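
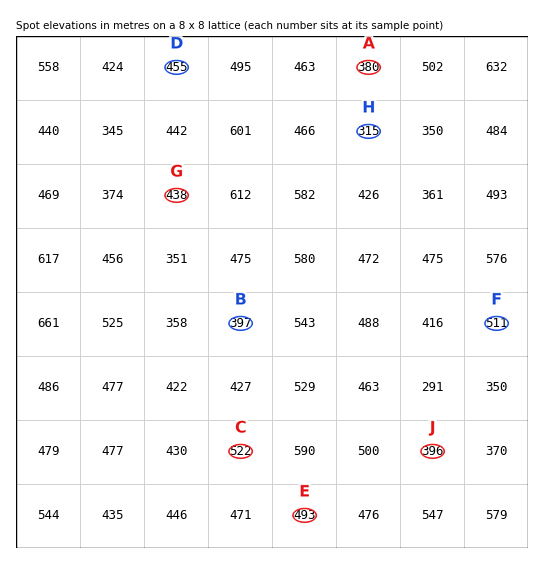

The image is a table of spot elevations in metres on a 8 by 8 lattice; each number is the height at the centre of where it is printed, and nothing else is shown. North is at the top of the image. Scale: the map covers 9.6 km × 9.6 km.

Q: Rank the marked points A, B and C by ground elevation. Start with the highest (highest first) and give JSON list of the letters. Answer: ["C", "B", "A"]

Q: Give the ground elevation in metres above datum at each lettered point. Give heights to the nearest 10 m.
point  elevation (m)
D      450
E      490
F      510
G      440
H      320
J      400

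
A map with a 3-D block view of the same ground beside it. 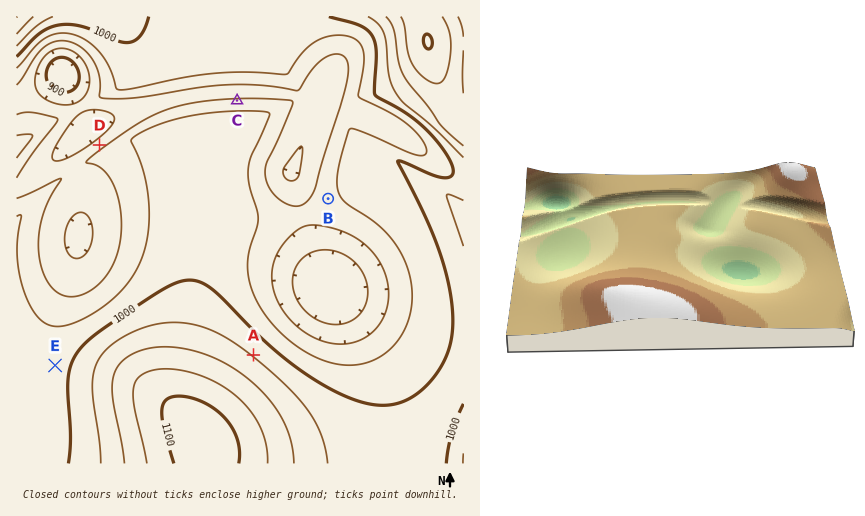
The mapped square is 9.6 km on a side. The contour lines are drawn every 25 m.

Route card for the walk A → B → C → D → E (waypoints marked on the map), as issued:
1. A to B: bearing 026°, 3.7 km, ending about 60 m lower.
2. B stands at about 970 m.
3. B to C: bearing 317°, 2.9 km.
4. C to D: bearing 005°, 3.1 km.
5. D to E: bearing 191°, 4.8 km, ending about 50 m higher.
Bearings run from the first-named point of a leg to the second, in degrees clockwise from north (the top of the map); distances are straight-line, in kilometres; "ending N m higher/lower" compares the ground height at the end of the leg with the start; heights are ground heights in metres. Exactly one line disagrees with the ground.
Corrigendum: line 4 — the bearing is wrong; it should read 252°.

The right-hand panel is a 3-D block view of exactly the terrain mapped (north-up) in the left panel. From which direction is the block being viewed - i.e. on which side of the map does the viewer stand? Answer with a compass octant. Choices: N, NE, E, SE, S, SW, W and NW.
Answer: S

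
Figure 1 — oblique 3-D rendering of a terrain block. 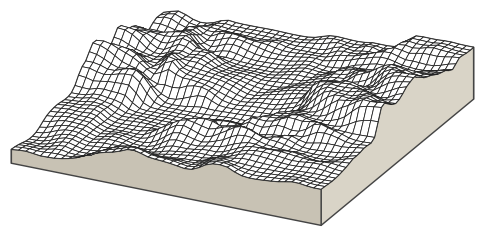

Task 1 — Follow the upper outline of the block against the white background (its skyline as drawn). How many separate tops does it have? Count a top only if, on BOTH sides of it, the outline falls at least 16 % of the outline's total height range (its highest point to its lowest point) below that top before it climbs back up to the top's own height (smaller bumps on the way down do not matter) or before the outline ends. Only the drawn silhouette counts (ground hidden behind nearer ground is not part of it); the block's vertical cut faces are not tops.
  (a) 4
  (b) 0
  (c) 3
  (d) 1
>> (d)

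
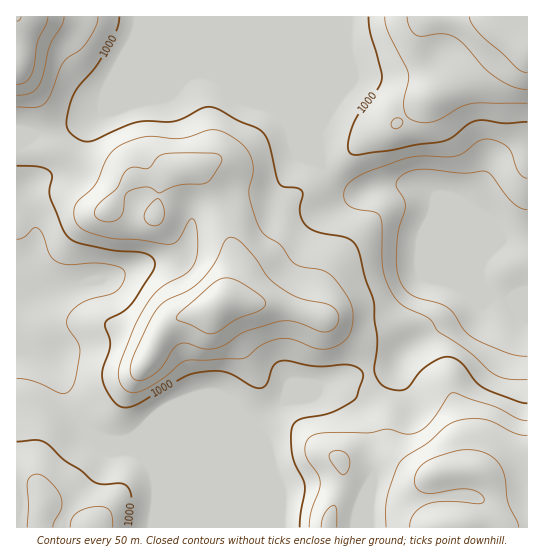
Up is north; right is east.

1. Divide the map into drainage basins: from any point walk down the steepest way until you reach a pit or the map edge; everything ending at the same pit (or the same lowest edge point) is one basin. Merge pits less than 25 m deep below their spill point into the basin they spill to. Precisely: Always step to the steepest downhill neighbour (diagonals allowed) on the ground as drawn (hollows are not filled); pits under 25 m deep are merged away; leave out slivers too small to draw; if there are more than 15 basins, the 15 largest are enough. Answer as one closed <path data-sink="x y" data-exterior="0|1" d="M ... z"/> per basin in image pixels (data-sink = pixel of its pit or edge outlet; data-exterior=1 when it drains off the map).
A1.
<path data-sink="527 298" data-exterior="1" d="M527 16l-511 1 0 48 24 40 9 42 73 32 9 0-10 11-10 16 0 2 19 1 25 7 4-26 4-9 15-13 15 0 5 3 10 12 7 14 12 30 6 26-1 24-4 14-5 10 50 3 50 13 31 26 9 10 5 13 3 19 14 25 2 27 5 16 17 15 13 7 7 0-3 2-15 0-22-9-36 0-11-5 2 11-1 12-14 31 0 11 199-1z"/><path data-sink="17 307" data-exterior="1" d="M17 65l0 419 18 1 8 8 1 8 6 7 43 20 234 0 2-11 14-31 1-12-2-11 11 5 36 0 22 9 15 0 3-2-7 0-13-7-17-15-5-16-2-27-14-25-6-27-6-11-32-27-46-15-58-4 5-10 4-14 1-24-6-26-12-30-7-14-10-12-5-3-15 0-15 13-4 9-4 26-25-7-19-1 0-2 18-25-47-18-33-16-9-42z"/>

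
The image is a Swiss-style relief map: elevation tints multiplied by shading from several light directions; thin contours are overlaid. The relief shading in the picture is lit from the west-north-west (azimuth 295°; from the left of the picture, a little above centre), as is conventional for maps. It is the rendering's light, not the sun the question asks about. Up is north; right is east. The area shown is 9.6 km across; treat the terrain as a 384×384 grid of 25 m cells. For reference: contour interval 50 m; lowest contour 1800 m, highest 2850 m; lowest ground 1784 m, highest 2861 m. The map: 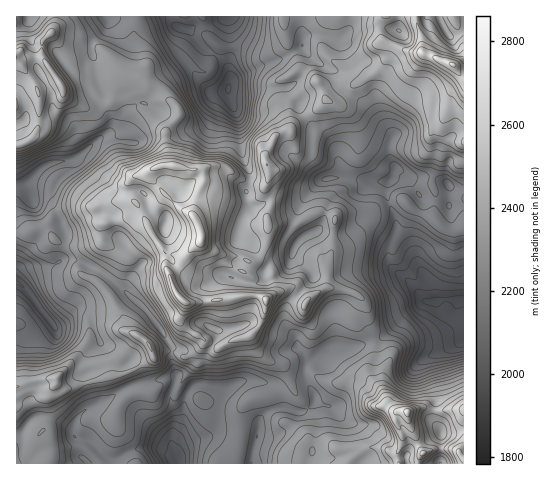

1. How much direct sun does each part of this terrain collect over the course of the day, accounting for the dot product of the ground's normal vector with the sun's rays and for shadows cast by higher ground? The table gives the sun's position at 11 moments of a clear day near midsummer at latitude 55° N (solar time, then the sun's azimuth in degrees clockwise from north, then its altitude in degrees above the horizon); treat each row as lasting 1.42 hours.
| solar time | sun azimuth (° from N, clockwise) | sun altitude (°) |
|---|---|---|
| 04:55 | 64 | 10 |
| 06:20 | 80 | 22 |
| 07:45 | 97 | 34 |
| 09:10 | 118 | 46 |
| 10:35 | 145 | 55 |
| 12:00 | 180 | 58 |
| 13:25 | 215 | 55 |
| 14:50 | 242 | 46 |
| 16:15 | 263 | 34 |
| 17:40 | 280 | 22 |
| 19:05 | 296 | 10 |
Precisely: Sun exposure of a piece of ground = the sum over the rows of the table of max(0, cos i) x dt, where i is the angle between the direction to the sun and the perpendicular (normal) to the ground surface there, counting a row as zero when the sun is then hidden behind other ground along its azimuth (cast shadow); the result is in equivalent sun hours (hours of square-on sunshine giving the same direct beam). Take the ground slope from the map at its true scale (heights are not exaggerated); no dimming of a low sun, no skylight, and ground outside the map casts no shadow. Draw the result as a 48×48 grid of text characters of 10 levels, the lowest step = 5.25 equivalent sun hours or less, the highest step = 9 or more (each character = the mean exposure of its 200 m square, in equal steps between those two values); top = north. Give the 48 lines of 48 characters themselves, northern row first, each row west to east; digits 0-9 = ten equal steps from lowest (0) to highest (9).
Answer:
886467766788886689998776677799999999978998866798
643678876678987655787665677899999999888667867489
356998887478887666688756777899888888757732566446
557798887756776567768988778999788877689995354325
888468888987676557876798889987679877899988898512
978736888998888754888678898656865898888999988887
986853789999998765689767766679865688889999988889
997885678999999855678765677898789889889999998888
998788778899999973465545766887888778888999998888
899788988899999996232314657888878988788999998889
989899999999998888632100468776799999888998989899
888888999999898679875300244456799999888889889999
778889998888898887766530113589789999988877779998
788788987677875553345553447899888999988767789998
766778875342000233211244667889888888988898899988
788877740342000342200000477547999888988888898989
997456202654368999888884078877898999998878899889
986783147657999999988889668988887667878877888789
888864575579889989889886779988874467876656799778
778766757888868988789987679988865666667787689998
635678789999988987668898887887756656788899878888
633778888899998788877889867777689888889889998878
777768889999997678887888888888998898889988999989
999866889988998477787787889988876788888988999999
999988889978999657788666788888656888888988899999
999999999998888888999876678887678888888898889999
999987789999866679999998889776699888887898888999
998888866898887768988888888763588888877789888899
788889998678887776898766787655766766555777988899
278899999855888775455432220379847998744566799999
417899999973587877457789988787688888986676778888
633899888886248788778899978775888888997777546787
753589788887624779878899988676888888998776456677
976277778886310479855786478778899998999756667788
887534477999860078896656898888899999998745778888
665401477789887458999898899898899988768766888875
222003776678888666899899899777898876568787886410
222226889987788776888888888998877777777887620000
666568888898888877878888888899887678887764100112
899997789888887788777887667899889999876320002344
999998889987899889777775788999879999754410114543
999999998779999989799988999999988888764840036655
998999977789999999899989999866777568887888688889
987889888898899989799999988887566656887788867789
889978899999889888899989987997776554566778975668
899976779999988888888889877867888755566469985214
999988988999866778777889878678988988888778755666
999988788888764567577899888789888888888886786568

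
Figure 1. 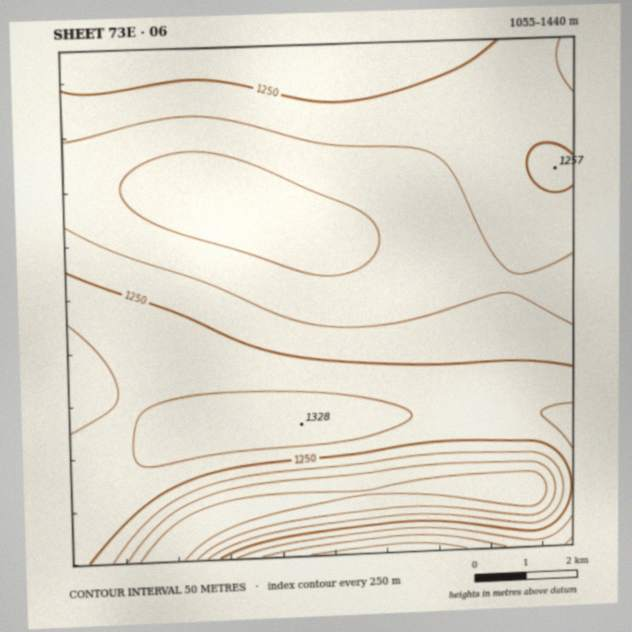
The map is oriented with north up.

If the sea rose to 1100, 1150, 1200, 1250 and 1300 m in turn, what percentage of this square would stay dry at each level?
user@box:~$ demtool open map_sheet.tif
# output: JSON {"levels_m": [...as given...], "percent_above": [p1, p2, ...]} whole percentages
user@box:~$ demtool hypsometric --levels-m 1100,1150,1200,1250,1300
{"levels_m": [1100, 1150, 1200, 1250, 1300], "percent_above": [97, 85, 63, 36, 9]}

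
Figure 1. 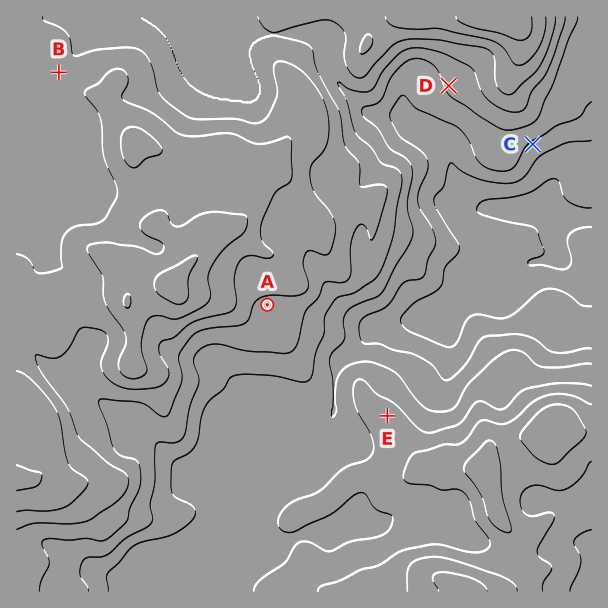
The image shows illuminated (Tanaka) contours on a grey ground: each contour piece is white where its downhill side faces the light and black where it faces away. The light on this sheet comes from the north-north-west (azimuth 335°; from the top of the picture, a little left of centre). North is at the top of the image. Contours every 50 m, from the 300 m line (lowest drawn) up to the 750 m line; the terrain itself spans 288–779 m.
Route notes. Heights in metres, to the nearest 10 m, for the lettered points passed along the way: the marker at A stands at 580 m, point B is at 620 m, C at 390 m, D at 460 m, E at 510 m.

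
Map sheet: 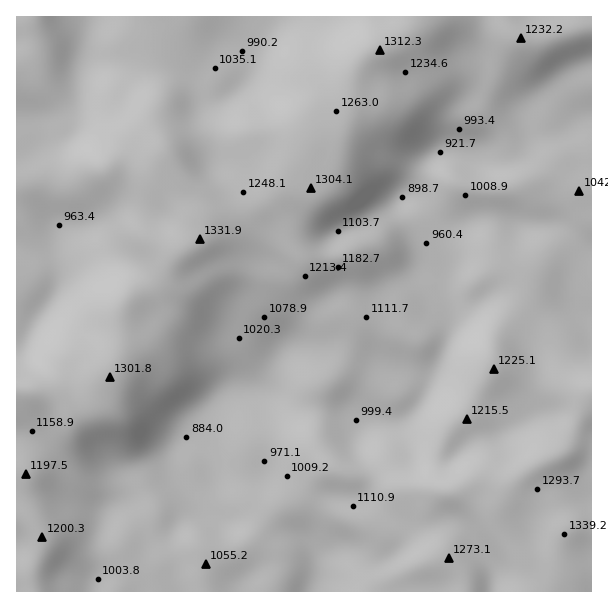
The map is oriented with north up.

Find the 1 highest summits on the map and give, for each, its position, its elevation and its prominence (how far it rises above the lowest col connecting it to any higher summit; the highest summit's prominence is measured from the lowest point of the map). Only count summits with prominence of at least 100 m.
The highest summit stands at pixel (198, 240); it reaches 1332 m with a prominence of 287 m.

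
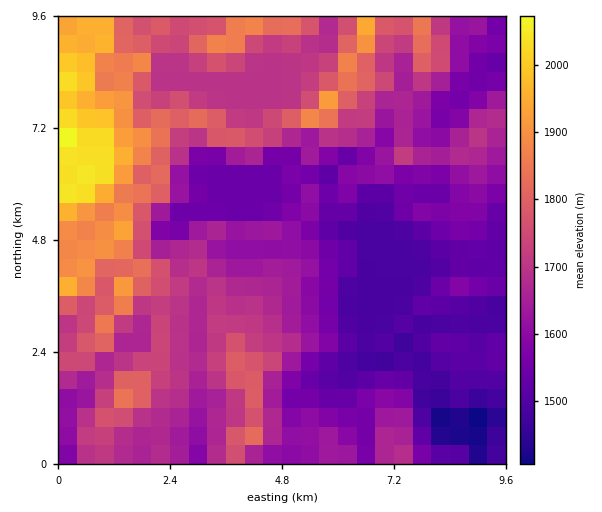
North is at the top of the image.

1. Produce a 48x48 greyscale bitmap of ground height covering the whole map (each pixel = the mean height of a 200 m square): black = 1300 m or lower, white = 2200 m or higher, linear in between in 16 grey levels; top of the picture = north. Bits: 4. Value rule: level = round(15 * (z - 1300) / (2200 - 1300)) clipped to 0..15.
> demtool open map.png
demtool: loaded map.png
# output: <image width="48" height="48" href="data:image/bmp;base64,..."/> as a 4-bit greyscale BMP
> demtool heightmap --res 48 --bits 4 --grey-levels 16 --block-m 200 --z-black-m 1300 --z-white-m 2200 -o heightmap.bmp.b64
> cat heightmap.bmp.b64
<image width="48" height="48" href="data:image/bmp;base64,Qk32BAAAAAAAAHYAAAAoAAAAMAAAADAAAAABAAQAAAAAAIAEAAATCwAAEwsAABAAAAAAAAAAAAAAABEREQAiIiIAMzMzAERERABVVVUAZmZmAHd3dwCIiIgAmZmZAKqqqgC7u7sAzMzMAN3d3QDu7u4A////AEVnd2ZmZmVFZ4dlVVVVVmVEV3ZUREQxI0Z3d2ZmZmZVZ4h2VVVVVmVUV3ZUMzQxM0Z3d2ZmZmVVZomYZVVVZlVEV3VDMzMiM0Z3d3ZmZmZVZniZdlVVZVREVmVDIRETMlZniHdmZmZVZneIdVVVVVREVmVDEiESIlZneIh3ZmZVZmeIdUVVVEREVmVCIzMiI1VWeJmYdnZlZmeIdURVRERVVVVCIzMyM1VVaJmYd3ZlZniYZURERERFVVQyIzMzM2ZVaJmYd3ZmZniYZVREQzREREQzIzMzM3dmZoiYd3dmd4mXdlRERDMzNEQzMzMzQ3h3ZmiHd3ZneIiHd2VERDMzMzQzM0Q0RHiIdmd3d3Zmd4mIh2VURDMzMzMzRERERHiIh2Zmd3ZmZ4h3d3ZVVEMzMzM0RERERHd4qXZmd3ZmZ4d3dmZmVUMzNDMzREQzNHd4qXZmd3ZmZ3d3dmVVVEMzM0MzMzMzM3d3iYZmd3Zmd3d3ZmZVVDMzMzQzMzMzM4d3iahmd3Zmd3d3ZmVVVDMzMzNEMzMzM5iHeamHd3dmd2d2ZmZVVDMzMzNEREREM7uoiKuXd3dmd2ZmZmZVVDMzMzMzRVVURLu5iJuYiHZndmZmZmZVREMzMzMzNERERKqqmImZl2ZndmZmZmZVREMzMzMzNERERKqqmIiIh2Z3ZVVVZmZlVEMzMzMzNERERKqqqZmHdmd2VVVVVVVVVEQzMzMzNERERKqqq6qHZVZmZVVVVVVVREQzMzMzRERERKqqq7qGVEVmdmZmZlVERDMzMzM0RERERKqpmrqXVERVZVVVVVVVQzMzMzNEREVERLqqmaqXZERERERERVVVREMzM0RFVVVURMu6qZqYdUREREREREVVREQzNEVVVFVVRMzLupmpl1VURERERERVVFRENEVEREVVRczdy6mJqGVEREREREVVRFVEREREREVVVczN3KqYqWVERERERERERFVURERERFVlVczMzLqXmGVEREREREVUREVmZlVlVVVmVczMzLqod2VEREVUREVmRERVVnd2ZmZmZczMzLqqqYdUVWeHVERWZURVVWdlVmdmZd3MzLqqmYdmd4iIdlVFaGVlVVZVVWd2Zt3MzLmqmHZ4mYd4iHd2Z4dmVWZlVVZ3ZtzMzKmJmIiJmHd3iImql2d3VmZlRVVnZsy8u7qImZmZh3d3d4iauneGVWZlREVWZsu7urqHeJh3d3d3d3d5u5d3ZmZlRERVZsu7uqqHd3d3d3d3d3d4mqh4dmZmVERFVczLqZqXd3d3d3d3d3d3iaiJhmZnZURERczLqZqXd3d3d3d3d3d3eKmYh2ZodlRERMzLqJq4d3d3d3d3d3d3eKmXd2Z5h1RERMy7uYq5d3d4mIh3d3d2d5qodmaKh2VERLu7u5mYd3eJqph3d3dmZ4qpd3eKh1VERLu7u5iIiHiJmaqHd4d3Znm6h3eJh2VVVLu7upiImIeIiJqpiJiHZni7l3iZhmVWVLu7y5iIiHd3eIqqqZmYdni7mIipdlVlRA=="/>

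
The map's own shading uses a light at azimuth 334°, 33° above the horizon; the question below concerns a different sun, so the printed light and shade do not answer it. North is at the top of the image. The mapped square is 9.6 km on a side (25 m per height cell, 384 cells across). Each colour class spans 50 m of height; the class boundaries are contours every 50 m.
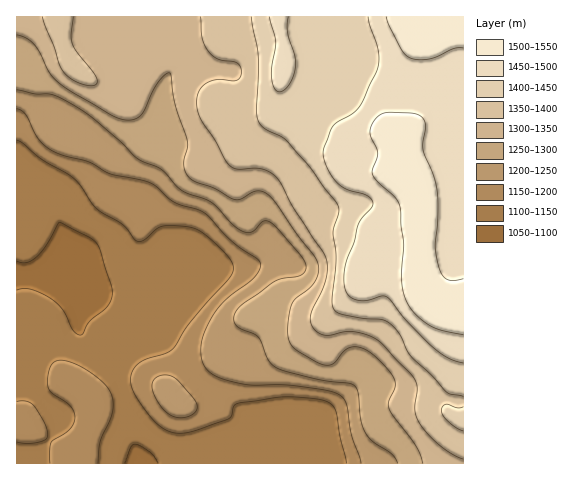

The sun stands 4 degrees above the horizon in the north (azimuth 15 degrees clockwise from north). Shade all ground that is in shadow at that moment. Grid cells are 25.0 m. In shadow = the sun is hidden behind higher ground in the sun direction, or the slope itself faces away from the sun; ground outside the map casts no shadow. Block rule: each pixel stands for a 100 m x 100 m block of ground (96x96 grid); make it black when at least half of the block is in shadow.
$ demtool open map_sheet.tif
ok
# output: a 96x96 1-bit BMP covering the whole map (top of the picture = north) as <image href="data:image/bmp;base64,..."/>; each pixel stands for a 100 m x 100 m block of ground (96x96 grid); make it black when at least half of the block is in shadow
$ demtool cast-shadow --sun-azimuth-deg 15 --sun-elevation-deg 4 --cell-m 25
<image width="96" height="96" href="data:image/bmp;base64,Qk2+BAAAAAAAAD4AAAAoAAAAYAAAAGAAAAABAAEAAAAAAIAEAAATCwAAEwsAAAIAAAAAAAAA////AAAAAAAAAAA/+AAD//////4AAAA//AAH//////8AAAB//wAH//////8AAAB//4AP//////8AAAB//+AP//////8AAAD///Af//////8AAAD///gf//////8AAAD///g///////gAAAD///B//////+AAAAD//+P//////8AAHAD//gf//////wAAPgD/wA///////wAAfgD/AB///////4AAfgD+AD///////+AA/AD8AH////////gAeABwAH////////4AYAAAAP////////8AAAAAAP////////8AAAAAAP////////8AAAAAAPwP//////8AAAAAAOAH//////8AAAAAAAAD//////8AAAAAAAAB//////8AAAAAAAAAf/////8AAAAAAAAAD/////8AAAAAAAAAD/////8AAAAAAAAAB/////8AAAAAAAAAA/////8AAAAAAAAAAf////8AAAAAAAAAAP////gAAAAAAAAAAD///+AAAAAAAAAAAB///4AAAAAAIAAAAA///wAAAAAB/gAAAA///gAAAAAD/4AAAAf//AAAAAAH/8AAAAf/+AAAAAAH/+AAAAf98AAAAAAH//gAAgPgYAAAAAAP//4AH4OAAAAAAAAP///B/8AAAAAAAAAP/////+AAAAAAAAAP/////+AAAAAAAAAP//////AAAAAAAAAP//////AAAAAAAAAP//////AAAAAAP4AP//////AAAAAD/+AP//////AAAAAH//AP/////+AAAAAP//gP/////+AAAAAf//wf//////AAAAA///8///////gAAAB///////////wAAAB//////////v8DwAB//////////v+H4AD///v//////P//4AD///P/////+P//8AD/////////8P//8AD/////////4f//8AD/////////wf//8AD/////////w///8AD/////////g///wAD//////g//h/8HAAD/////8A//D/wAAAD/////wA//H/AAAAD/////gB/8H+AAAAD////+AH/wH4AAAAD////gAf+AHwAAAAD///+AA/4AAAAAAAD///+AB/wAAAAAAAD///+AB/gAAAAAAAD////AB/gAAAAAAAD////AD/AAAAAAAAD///+AD+AAAAAAAAD///+AB8AAAAAAAAD///8AB4AAAAAAAAD///4AAAAAAAAAAAD///wAAAAAAAAAAAD///gAAAAAAAAAAAD//+AAAAAAAAAAAAD//8AAAAAAAAAAAAD//4AAAAAAAAAAAACf/gAAAAAAAAAAAAAf/AAAAAAAAAAAAAAf8AAAAAAAAAAAAAAf4AAAAAAAAAAAAAA/wAAAAAAAAAAAAAB/gAAAAHgAAAAAAYD/gAAAAPgAAAAMAAD/AAAAAfgAAAAeAAD/AAAAAMAAAAAfAAD/AAAAAAAAAAAfAAD+AAAAAAAAAAA/AAD+AAAAAAAAAAA/AAD8AAAAAAAAAAAeAAAAAAAAAAAAAAAcAAAAAAAAAAAAAAAAAAA="/>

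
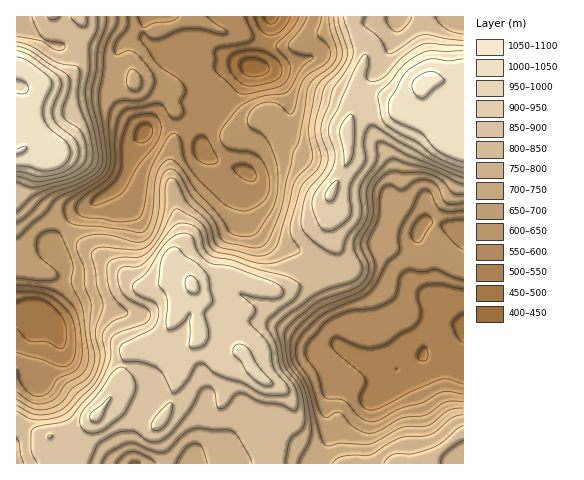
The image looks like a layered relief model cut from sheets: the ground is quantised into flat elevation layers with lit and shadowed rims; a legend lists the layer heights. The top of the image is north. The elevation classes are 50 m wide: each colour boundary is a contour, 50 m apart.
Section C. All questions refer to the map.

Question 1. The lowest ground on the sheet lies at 430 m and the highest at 1060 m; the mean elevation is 750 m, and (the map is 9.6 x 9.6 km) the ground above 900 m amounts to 17.7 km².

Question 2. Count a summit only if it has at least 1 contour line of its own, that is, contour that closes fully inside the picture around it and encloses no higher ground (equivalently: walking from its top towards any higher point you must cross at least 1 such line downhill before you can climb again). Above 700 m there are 7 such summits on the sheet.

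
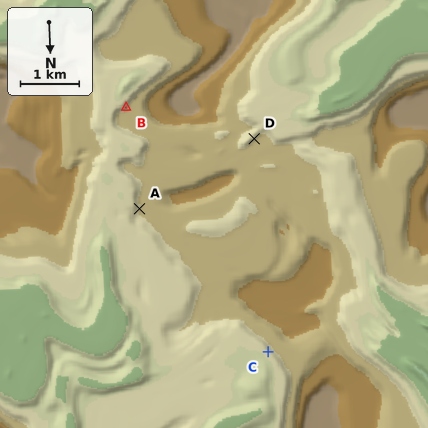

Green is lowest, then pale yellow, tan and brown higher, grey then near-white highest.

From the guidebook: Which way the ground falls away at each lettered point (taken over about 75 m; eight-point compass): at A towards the E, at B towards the SE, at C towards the NE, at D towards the SE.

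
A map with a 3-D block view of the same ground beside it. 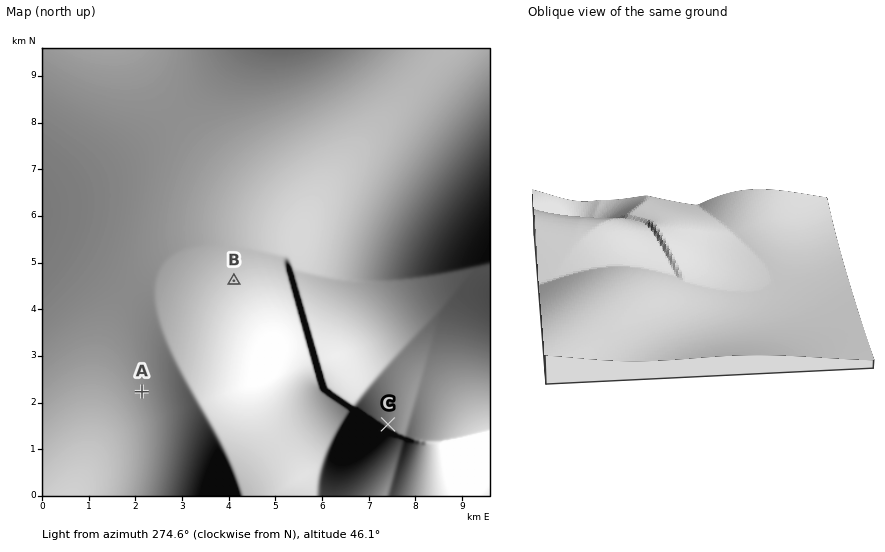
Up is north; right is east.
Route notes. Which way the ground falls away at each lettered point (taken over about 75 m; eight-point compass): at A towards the N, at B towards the NW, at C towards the S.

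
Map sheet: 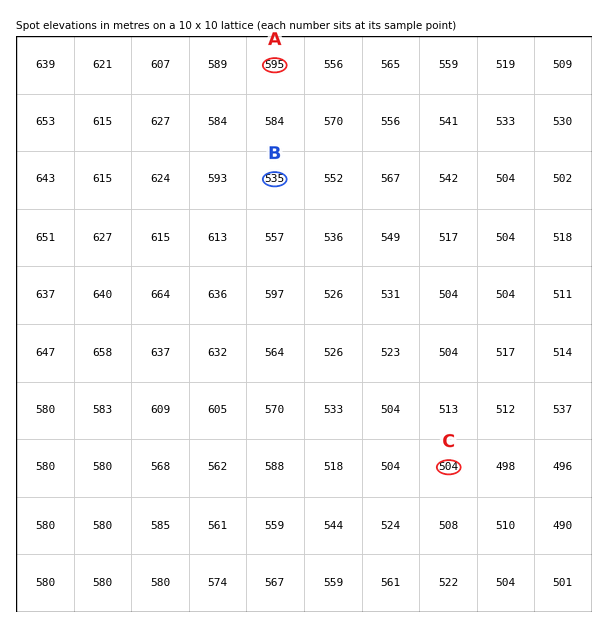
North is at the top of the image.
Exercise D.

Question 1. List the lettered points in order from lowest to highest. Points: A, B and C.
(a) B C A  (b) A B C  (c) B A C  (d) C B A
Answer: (d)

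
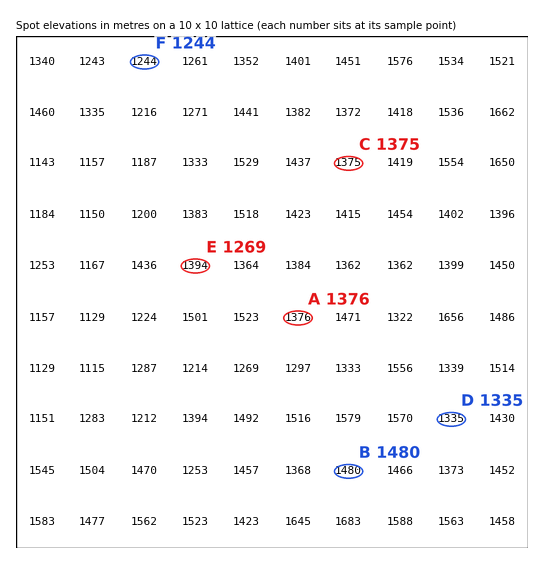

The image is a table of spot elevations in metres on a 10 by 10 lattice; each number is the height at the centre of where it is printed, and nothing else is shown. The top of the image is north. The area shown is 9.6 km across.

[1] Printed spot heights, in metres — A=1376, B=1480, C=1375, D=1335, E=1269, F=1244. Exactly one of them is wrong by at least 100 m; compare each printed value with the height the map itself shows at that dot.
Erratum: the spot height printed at E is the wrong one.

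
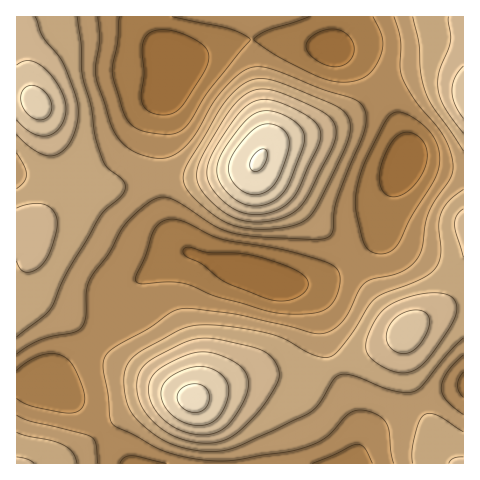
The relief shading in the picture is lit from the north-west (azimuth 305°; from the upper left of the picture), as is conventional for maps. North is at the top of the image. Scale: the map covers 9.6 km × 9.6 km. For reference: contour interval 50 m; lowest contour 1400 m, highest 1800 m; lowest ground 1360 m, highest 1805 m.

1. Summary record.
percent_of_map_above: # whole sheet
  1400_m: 94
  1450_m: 80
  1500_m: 59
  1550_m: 40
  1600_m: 20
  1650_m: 10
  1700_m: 5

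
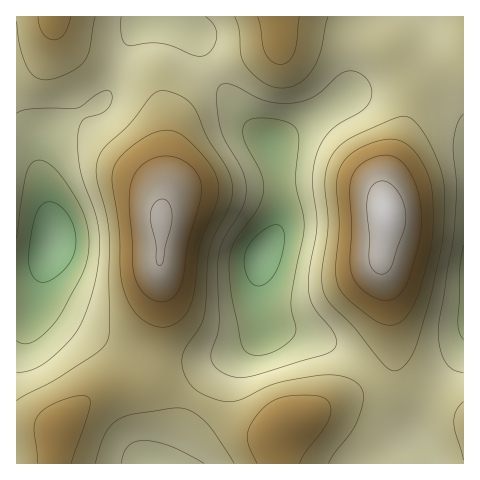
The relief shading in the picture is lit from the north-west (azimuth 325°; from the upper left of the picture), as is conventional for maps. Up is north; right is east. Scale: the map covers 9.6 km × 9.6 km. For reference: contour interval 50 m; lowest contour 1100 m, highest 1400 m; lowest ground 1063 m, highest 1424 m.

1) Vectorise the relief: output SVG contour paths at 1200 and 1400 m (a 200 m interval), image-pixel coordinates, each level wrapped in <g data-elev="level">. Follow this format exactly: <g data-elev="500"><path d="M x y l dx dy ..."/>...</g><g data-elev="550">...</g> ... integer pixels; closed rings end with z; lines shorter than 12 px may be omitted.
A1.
<g data-elev="1200"><path d="M121 463l3-10 4-7 6-4 10-2 13 2 14 4 33 17"/><path d="M236 377l-9-2-9-5-5-6-2-7 8-32-1-54 1-19 6-15 17-29 4-18 0-9-4-10-16-30-6-12-3-26 1-14 4-5 7 0 36 17 14 2 14 0 12-2 10-5 28-24 7-1 7 1 8 5 5 7 2 8-2 9-7 9-26 15-11 11-9 17-4 21 0 14 4 37-8 46 0 21 5 16 20 26 2 6 0 6-4 5-9 4-68 20z"/><path d="M463 372l-10-3-8-7-5-13-2-16 16-105 3-40-4-35 1-13 3-16 6-10"/><path d="M17 113l5-3 10-1 44-1 6-2 21-15 6 0 3 4 0 7-4 7-7 5-17 5-4 6-2 9 0 18 2 19 15 43 4 23-2 34-9 35-12 26-19 21-20 15-10 3-10 1"/><path d="M206 17l8 9 3 12-2 7-5 6-4 4-6 1-7-1-19-8-12-3-12-1-19 3-5-1-3-4-2-6 0-18"/></g><g data-elev="1400"><path d="M377 273l8 0 6-6 13-36 2-11-1-13-6-13-8-10-8-3-6 1-6 5-3 7-1 8 2 35 0 23 3 9z"/><path d="M158 265l3 0 2-3 2-16 7-26 0-9-2-7-4-4-4-1-4 1-4 3-4 12 1 9 5 20 0 16z"/></g>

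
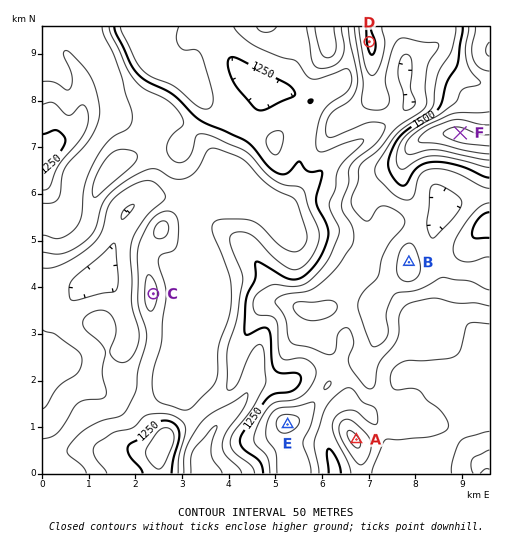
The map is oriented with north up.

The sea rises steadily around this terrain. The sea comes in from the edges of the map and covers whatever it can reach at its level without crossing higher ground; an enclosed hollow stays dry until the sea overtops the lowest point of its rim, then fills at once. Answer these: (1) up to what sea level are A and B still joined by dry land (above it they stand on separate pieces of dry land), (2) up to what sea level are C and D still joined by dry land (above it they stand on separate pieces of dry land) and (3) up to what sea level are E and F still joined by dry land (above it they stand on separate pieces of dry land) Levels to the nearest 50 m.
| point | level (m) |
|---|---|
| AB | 1300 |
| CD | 1150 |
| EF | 1350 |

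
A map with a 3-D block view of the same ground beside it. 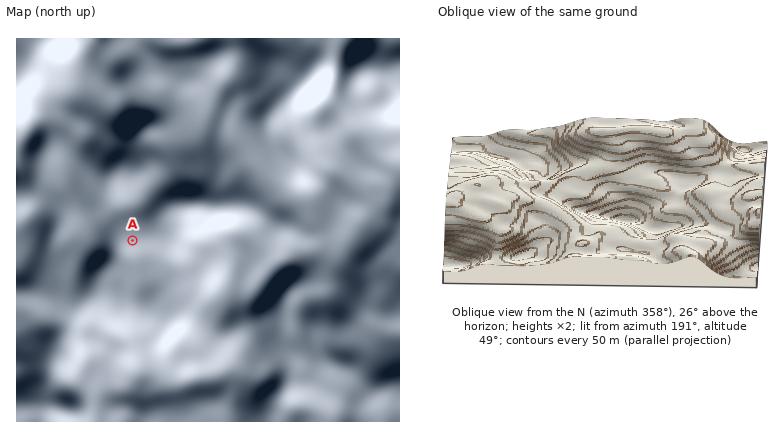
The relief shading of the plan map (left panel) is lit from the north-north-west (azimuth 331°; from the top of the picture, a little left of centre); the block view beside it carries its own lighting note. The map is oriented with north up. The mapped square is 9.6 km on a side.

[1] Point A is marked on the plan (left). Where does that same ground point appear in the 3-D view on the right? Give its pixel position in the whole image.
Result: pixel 667 198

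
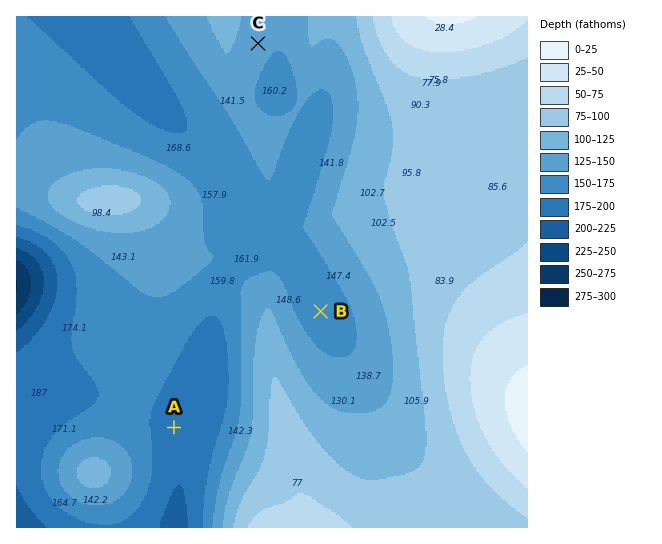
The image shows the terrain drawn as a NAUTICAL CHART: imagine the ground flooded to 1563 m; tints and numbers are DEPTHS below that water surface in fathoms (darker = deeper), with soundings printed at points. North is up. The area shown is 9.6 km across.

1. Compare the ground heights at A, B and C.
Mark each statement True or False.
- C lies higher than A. True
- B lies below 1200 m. False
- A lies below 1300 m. True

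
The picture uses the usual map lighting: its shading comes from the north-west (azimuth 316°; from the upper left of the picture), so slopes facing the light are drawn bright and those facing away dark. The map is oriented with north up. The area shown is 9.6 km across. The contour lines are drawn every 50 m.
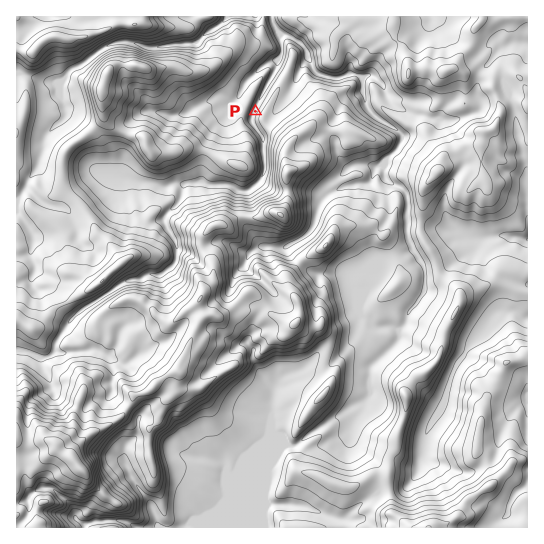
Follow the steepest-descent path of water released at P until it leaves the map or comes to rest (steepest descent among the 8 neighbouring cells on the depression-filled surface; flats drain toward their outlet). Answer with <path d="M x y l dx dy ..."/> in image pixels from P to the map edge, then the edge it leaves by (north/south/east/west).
<path d="M255 111l-1 0 0-1 15-29 2-3 6-11 0-5 5-5 0-12-1-2 0-5-6-7 0-2-2-4-2-8"/>
exit: north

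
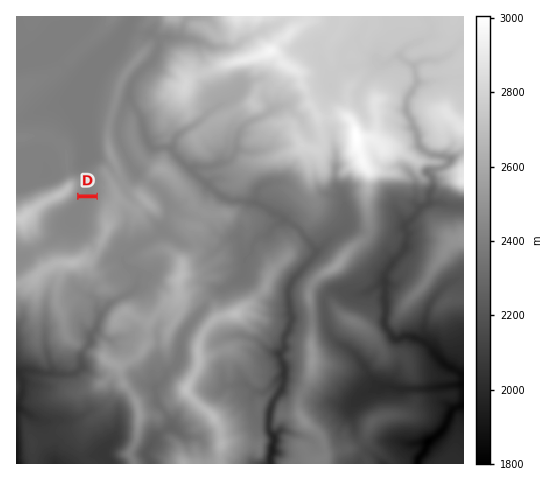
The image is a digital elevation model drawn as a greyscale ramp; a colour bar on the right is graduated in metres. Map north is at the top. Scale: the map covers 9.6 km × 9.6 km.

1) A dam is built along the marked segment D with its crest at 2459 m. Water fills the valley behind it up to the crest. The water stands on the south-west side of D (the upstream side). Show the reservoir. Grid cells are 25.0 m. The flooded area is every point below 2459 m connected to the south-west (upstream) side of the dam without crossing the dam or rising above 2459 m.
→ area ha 67.8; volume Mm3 13.22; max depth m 32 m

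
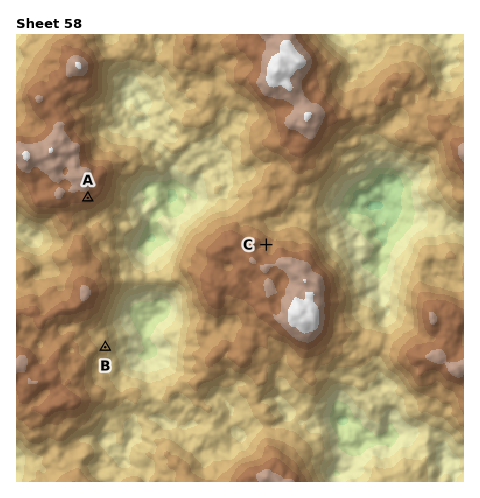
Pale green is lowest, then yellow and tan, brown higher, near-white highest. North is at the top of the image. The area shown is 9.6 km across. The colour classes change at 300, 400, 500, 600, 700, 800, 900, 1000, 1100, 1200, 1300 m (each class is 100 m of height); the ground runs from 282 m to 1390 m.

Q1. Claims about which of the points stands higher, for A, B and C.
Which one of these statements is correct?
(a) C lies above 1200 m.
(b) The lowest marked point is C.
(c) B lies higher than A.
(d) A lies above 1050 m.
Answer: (d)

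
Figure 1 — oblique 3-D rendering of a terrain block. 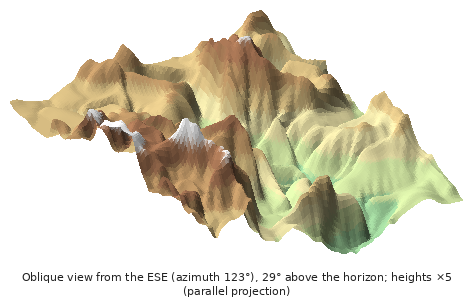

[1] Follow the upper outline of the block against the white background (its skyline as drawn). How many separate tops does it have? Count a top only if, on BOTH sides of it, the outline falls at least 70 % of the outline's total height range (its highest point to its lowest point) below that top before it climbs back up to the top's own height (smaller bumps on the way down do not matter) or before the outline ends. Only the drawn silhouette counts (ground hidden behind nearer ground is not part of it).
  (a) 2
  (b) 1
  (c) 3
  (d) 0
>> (d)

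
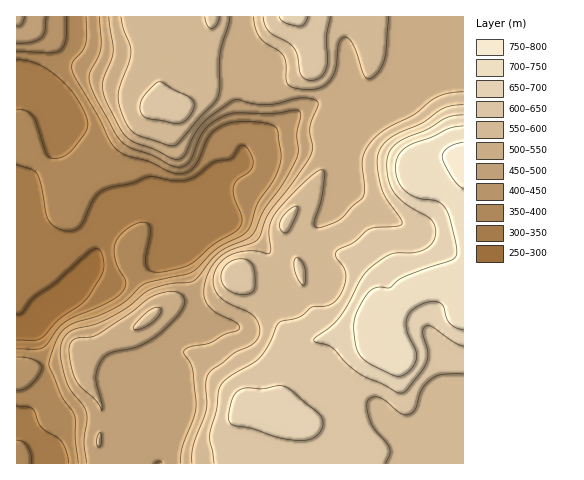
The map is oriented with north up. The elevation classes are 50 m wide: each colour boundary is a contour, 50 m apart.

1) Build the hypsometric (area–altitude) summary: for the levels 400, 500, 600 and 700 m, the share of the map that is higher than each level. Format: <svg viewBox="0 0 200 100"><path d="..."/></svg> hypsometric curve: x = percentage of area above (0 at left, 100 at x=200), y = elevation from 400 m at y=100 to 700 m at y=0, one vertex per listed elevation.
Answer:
<svg viewBox="0 0 200 100"><path d="M151 100l-31-33-67-34-41-33"/></svg>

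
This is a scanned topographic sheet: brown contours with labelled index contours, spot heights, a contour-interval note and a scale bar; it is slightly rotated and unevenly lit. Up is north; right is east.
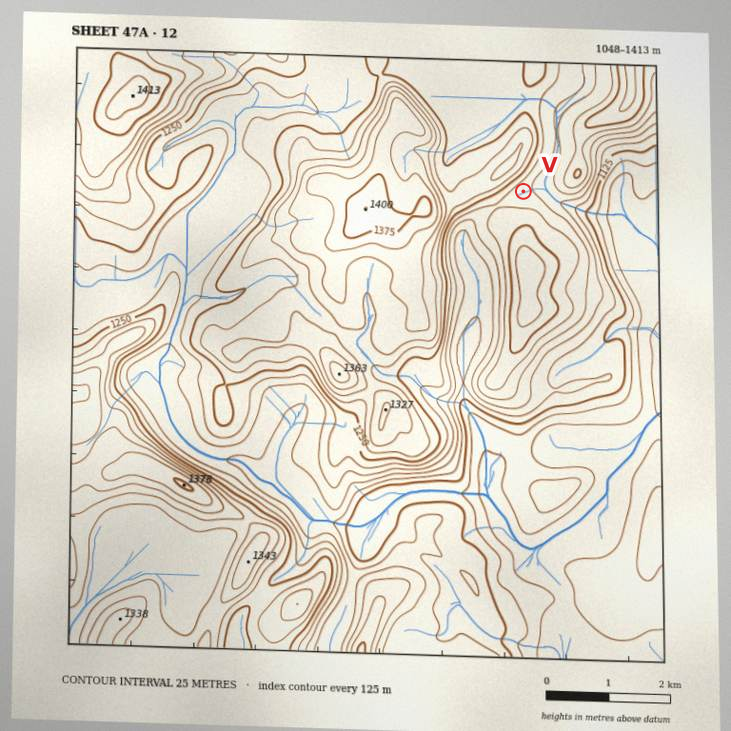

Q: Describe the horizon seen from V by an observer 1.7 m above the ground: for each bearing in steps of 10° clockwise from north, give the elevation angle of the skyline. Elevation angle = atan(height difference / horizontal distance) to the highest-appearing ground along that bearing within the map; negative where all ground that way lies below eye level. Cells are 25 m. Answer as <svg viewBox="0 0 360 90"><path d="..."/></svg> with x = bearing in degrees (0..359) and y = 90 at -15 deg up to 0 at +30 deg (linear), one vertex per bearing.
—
<svg viewBox="0 0 360 90"><path d="M0 44l10 5 10 6 10 4 10-2 10 0 10 0 10-2 10 1 10 5 10 5 10-2 10-2 10-3 10-2 10-2 10-2 10-1 10-1 10 2 10 1 10 0 10 1 10-1 10-1 10-3 10-2 10-1 10-5 10-3 10-2 10-1 10-1 10 1 10 1 10 3"/></svg>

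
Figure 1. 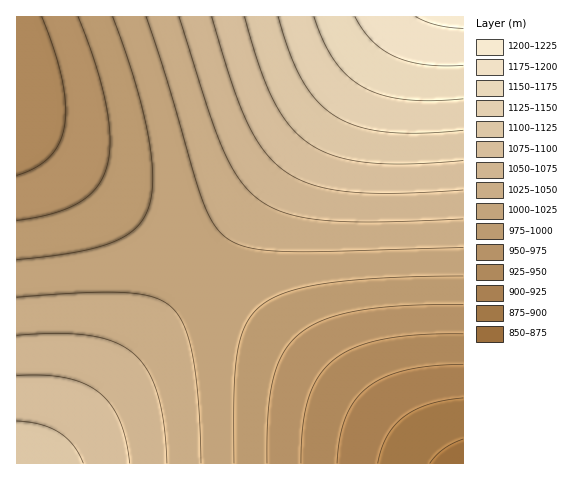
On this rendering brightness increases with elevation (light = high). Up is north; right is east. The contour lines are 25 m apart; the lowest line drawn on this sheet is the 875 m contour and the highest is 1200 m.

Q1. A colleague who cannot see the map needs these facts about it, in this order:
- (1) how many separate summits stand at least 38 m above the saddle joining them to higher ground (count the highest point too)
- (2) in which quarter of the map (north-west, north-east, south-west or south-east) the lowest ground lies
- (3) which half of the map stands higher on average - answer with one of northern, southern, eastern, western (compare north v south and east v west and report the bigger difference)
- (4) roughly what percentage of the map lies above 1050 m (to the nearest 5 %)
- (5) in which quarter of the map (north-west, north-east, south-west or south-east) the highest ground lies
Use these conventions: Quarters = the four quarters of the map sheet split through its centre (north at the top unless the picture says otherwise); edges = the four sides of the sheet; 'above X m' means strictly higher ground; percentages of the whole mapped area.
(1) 2 summits rise at least 38 m above their surroundings.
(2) Look to the south-east quarter for the lowest ground.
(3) On average the northern half of the map is the higher ground.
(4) Roughly 35 % of the ground is higher than 1050 m.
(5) The highest ground is in the north-east quarter.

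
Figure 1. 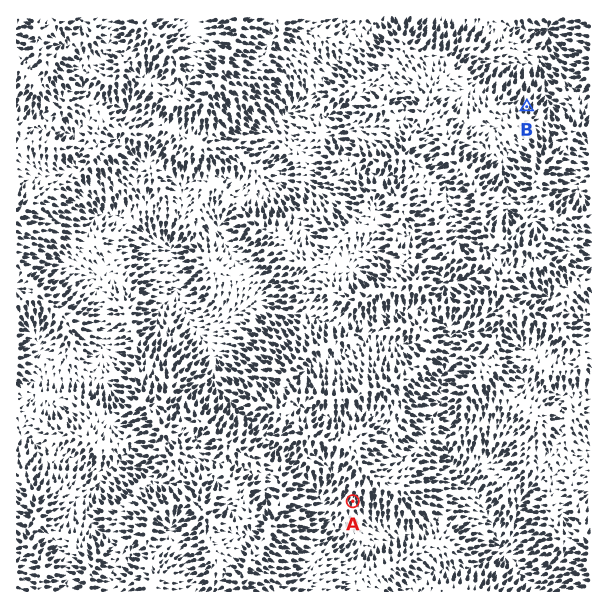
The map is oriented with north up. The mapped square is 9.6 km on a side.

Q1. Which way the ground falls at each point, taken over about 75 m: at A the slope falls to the S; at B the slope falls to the N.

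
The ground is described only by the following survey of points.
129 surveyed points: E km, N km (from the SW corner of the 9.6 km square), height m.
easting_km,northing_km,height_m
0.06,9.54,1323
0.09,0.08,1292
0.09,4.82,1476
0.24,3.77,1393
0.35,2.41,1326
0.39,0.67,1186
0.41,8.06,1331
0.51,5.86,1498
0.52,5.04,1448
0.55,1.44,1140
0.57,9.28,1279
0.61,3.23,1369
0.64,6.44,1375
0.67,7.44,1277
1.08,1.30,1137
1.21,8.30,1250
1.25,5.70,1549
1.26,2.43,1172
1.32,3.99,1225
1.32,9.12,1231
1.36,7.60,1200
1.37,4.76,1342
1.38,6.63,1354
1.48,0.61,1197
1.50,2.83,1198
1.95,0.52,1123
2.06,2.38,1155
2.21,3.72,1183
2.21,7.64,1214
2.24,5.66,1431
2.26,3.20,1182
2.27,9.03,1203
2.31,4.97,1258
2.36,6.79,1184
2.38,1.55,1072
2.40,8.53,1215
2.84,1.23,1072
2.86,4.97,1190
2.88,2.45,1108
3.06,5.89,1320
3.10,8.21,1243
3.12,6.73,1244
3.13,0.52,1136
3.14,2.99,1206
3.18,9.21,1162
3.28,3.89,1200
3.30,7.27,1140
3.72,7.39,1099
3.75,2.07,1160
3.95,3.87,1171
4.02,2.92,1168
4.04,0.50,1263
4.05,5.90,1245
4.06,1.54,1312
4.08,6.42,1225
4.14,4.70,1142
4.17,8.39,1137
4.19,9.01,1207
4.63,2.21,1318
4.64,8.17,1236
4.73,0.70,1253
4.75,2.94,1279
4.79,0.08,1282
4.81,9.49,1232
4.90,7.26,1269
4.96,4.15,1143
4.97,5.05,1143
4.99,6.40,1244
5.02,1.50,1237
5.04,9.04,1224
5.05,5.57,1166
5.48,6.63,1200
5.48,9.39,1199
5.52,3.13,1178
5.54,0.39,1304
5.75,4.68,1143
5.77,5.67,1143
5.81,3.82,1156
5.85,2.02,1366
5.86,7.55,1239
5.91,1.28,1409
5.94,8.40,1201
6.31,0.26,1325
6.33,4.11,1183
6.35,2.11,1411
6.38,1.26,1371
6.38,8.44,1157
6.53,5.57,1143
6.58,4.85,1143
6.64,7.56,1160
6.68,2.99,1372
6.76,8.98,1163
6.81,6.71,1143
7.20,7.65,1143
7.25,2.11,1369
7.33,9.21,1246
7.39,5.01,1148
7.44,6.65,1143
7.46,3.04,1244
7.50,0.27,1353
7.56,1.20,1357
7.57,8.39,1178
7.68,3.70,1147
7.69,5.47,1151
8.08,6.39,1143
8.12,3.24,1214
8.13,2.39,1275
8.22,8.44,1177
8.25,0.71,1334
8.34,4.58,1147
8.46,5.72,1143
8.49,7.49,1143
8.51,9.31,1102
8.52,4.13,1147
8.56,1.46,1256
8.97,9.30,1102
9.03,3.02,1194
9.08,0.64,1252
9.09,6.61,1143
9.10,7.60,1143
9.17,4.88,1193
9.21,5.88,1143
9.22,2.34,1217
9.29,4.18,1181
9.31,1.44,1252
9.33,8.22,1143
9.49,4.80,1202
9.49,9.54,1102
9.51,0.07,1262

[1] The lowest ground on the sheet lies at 1070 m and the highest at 1570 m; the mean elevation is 1225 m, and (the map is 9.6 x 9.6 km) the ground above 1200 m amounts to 45.8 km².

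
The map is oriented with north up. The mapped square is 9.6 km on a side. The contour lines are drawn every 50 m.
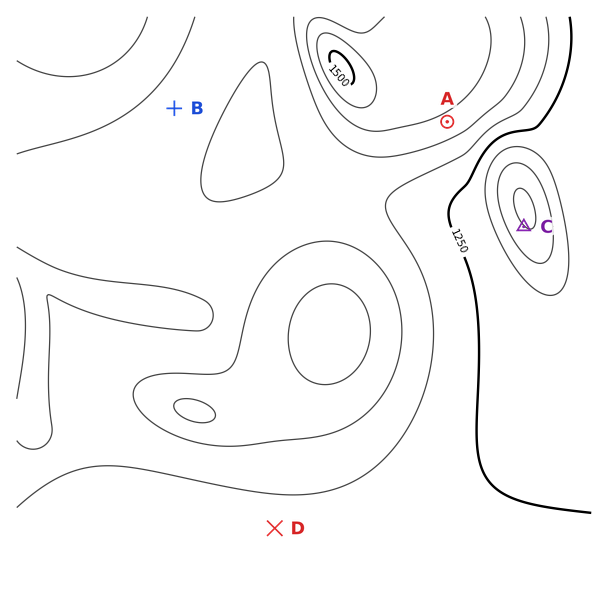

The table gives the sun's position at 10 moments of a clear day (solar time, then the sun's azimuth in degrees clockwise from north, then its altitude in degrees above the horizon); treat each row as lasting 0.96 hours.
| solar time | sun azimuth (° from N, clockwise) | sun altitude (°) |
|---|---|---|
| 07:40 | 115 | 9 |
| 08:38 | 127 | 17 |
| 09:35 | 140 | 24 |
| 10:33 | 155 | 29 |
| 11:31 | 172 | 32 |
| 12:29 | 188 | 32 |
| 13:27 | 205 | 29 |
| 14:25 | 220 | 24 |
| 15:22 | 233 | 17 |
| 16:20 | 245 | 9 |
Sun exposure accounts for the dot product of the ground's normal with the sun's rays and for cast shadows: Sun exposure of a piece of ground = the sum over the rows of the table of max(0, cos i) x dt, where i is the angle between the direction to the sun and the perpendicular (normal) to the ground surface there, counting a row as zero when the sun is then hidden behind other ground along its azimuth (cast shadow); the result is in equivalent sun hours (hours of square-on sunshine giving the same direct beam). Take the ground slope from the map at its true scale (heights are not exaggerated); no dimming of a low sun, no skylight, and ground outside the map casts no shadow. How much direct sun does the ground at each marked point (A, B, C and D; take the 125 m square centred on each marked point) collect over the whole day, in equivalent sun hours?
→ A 4.2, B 3.8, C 3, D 3.7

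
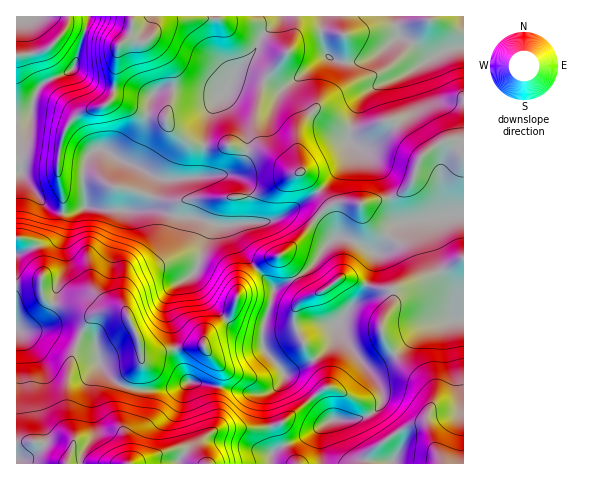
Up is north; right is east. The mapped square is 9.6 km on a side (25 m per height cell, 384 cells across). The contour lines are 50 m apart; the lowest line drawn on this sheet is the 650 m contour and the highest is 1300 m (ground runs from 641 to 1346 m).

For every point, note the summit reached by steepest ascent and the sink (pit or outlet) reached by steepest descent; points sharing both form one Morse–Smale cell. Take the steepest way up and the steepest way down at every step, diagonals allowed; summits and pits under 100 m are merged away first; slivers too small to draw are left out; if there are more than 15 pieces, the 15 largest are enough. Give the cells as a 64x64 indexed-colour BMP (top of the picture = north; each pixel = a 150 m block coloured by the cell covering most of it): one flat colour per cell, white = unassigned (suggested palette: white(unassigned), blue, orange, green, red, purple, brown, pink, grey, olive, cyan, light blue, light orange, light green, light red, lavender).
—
<image width="64" height="64" href="data:image/bmp;base64,Qk12CAAAAAAAAHYAAAAoAAAAQAAAAEAAAAABAAQAAAAAAAAIAAATCwAAEwsAABAAAAAAAAAA////ALR3HwAOf/8ALKAsACgn1gC9Z5QAS1aMAMJ34wB/f38AIr28AM++FwDox64AeLv/AIrfmACWmP8A1bDFABERERERERERERERERERERERERERERFEREREREREREREEREREREREREREREREREREREREREREUREREREREREREQRERERERERERERERERERERERERERERRERERERERERERBERERERERERERERERERERERERERERFEREREREREREREEREREREREREREREREREREREREREREUREREREREREREQRERERERERERERERERERERERERERERRERERERERERERBERERERERERERERERERERERERERERERERREREREREREERERERERERERERERERERERERERERERERERREREREREQREREREREREREREREREREREREREREREREREURERERERBERERERERERERERERERERERERERERERERERREREREREERERERERERERERERERERERERERERERERERFEREREREQREREREREREREREREREREREREREREREREREURERERERBEREREREREREREREREREREREREREREREREUREREREREEREREREREREREREREREREREREREREREREUREREREREQREREREREREREREREREREREREREREREREREURERERERBEREREREREREREREREREREREREREREREREREUREREREERERERERERERERERERERERERERERERERERERFEREREQRERERERERERERERERERERERERERERERERERERRERERBEREREREREREREREREREREREREREREREREREREUREREERERERERERERERERERERERERERERERERERERERFEREQRERERERERERERERERERERERERERERERERERERERERQREREREREREREREREREREREREREREREREREREREREREREREREREREREREREREREREREREREREREREREREREREREREREREREREREREREREREREREREREREREREREREREREREREREREREREREREREREREREREREREREREREREREREREREREREREREREREREREREREREREREREREREREREREREREREREREREREREREREREREREREREREREREREREREREREREREREREREREREREREREREREREREREREREREREREREREREREREREREREREREREREREREREREREREREREREREREREREREREREREREREREREREREREREREREREREREREREREREREREREREREREREREREREREREREREREREREREREREREREREREREREREREREREREREREREREREREREREREREREREREREREREREREREREREREREREREREREREREREREREREREREREREREREREREREREREREREREREREREREREREREREREREREREREREREREREREREREREREREREREREREREREREREREREREREREREREREREREREREREREREREREREzMxEREREREREREREREREREREREREREREREREREREREzMzMRERERERERERERERERERERESIiIiEREREREREREzMzMxERERERERERERERERERERERIiIiIiIREREREREzMzMzERERERERERERERERERERERIiIiIiIiIREREREzMzMzMRERERERERERERERERERERIiIiIiIiIiERERETMzMzMxERERETMzMzERERERERERIiIiIiIiIiIRERERMzMzMzEREREzMzMzMxERERERESIiIiIiIiIiIhEREREzMzMzMRERMzMzMzMzEREREREiIiIiIiIiIiIiIRERETMzMzMzETMzMzMzMzMRERERIiIiIiIiIiIiIiIhERERMzMzMzMzMzMzMzMzMyIiIiIiIiIiIiIiIiIiIiIhESEzMzMzMzMzMzMzMzVVIiIiIiIiIiIiIiIiIiIiIiIiITMzMzMzMzMzMzMzVVUiIiIiIiIiIiIiIiIiIiIiIiIhEzMzMzMzMzMzMzVVVSIiIiIiIiIiIiIiIiIiIiIiIiETMzMzMzMzMzMzNVVVUiIiIiIiIiIiIiIiIiIiIiIiIRMzMzMzMzMzMzM1VVVSIiIiIiIiIiIiIiIiIiIiIiIhEzMzMzMzMzMzMzVVVVIiIiIiIiIiIiIiIiIiIiIiIiERMzMzMzMzMzMzNVVVVSIiIiIiIiIiIiIiIiIiIiIiIREzMzMzMzMzMzM1VVVVUiIiIiIiIiIiIiIiIiIiIiIhERMzMzMzMzMzMzNVVVVVIiIiIiIiIiIiIiIiIiIiIiERERMzMzMzMzMzNVVVVVUiIiIiIiIiIiIiIiIiIiIiIRERERMzMzMzMzM1VVVVVVIiIiIiIiIiIiIiIiIiIiIhERERETMzMzMzMzVVVVVVVSIiIiIiIiIiIiIiIiIiIiERERERMzMzMzMzVVVVVVVVUiIiIiIiIiIiIiIiIiIiIREREREzMzMzMzVVVVVVVVVSIiIiIiIiIiIiIiIiIiIhERERETMzMzMzVVVVVVVVVVUiIiIiIiIiIiIiIiIiIiEREREREzMzMzM1VVVVVVVVVSIiIiIiIiIiIiIiIiIiIRERERETMzMzMzVVVVVVVVVVVSIiIiIiIiIiIiIiIiIhERERERMzMzMzMzM1VVVVVVVVUiIiIiIiIiIiIiIiIi"/>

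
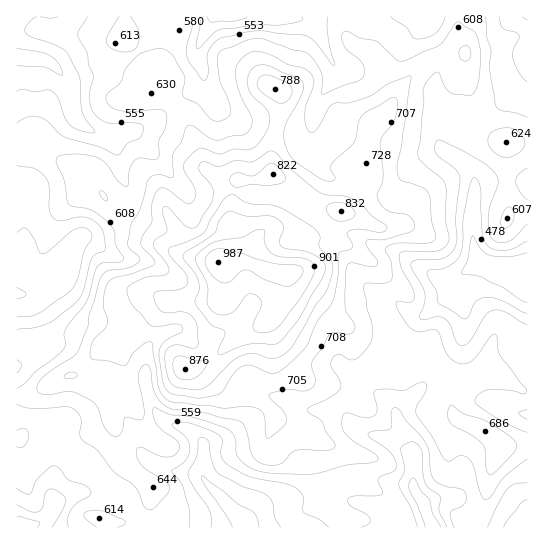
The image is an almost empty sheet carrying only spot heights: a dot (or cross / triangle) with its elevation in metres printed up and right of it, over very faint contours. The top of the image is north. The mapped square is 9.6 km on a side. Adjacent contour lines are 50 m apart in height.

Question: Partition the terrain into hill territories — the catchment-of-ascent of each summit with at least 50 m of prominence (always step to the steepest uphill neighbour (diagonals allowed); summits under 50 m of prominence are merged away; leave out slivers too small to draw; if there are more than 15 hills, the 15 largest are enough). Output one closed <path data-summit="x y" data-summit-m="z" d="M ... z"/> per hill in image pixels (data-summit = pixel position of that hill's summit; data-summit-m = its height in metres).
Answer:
<path data-summit="218 262" data-summit-m="987" d="M527 16l-234 0 12 3 10 7 20 40-2 11-16 26-6 22-10 4-15 0-24-6-21-2-18-9-7-7-11-19-2-17-6-11 0-11 16-31-197 1 1 511 454-1-10-21-7-7-16 0-13 5-8-9-4-8-1-37-16-36 1-4 26-24 4-9-2-8-8-15 2-27 2-9 21-18 17-4 13-14 1-11 6-8 30 4 2 16 6 6 11 4z"/><path data-summit="485 431" data-summit-m="686" d="M483 263l-4 0-3 3-4 16-13 14-17 4-21 18-2 9-2 27 8 15 2 8-4 9-26 24-1 4 11 21 6 20 0 32 12 17 13-5 16 0 7 7 10 22 56 0 1-234-11-5-6-6-2-16-11 0z"/><path data-summit="275 89" data-summit-m="788" d="M291 16l-77 0-2 2-15 29 0 11 6 11 2 17 11 19 7 7 18 9 21 2 24 6 15 0 10-4 6-22 16-26 2-11-20-40-10-7z"/>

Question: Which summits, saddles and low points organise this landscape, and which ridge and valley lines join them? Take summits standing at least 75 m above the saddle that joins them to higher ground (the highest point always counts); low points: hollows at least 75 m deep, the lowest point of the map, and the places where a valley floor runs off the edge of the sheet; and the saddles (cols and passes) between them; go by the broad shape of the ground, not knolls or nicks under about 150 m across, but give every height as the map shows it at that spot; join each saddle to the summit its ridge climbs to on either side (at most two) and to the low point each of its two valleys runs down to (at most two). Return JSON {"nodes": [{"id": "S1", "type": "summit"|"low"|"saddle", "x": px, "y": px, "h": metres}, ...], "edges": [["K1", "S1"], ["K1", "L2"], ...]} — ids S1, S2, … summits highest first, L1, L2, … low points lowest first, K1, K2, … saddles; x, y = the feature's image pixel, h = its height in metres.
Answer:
{"nodes": [
{"id": "S1", "type": "summit", "x": 218, "y": 262, "h": 987},
{"id": "L1", "type": "low", "x": 527, "y": 266, "h": 404},
{"id": "L2", "type": "low", "x": 246, "y": 527, "h": 408},
{"id": "L3", "type": "low", "x": 17, "y": 527, "h": 414},
{"id": "L4", "type": "low", "x": 433, "y": 527, "h": 419},
{"id": "L5", "type": "low", "x": 17, "y": 57, "h": 425},
{"id": "L6", "type": "low", "x": 217, "y": 17, "h": 428},
{"id": "L7", "type": "low", "x": 527, "y": 17, "h": 440},
{"id": "L8", "type": "low", "x": 17, "y": 294, "h": 443},
{"id": "L9", "type": "low", "x": 527, "y": 527, "h": 468},
{"id": "K1", "type": "saddle", "x": 253, "y": 263, "h": 958},
{"id": "K2", "type": "saddle", "x": 418, "y": 343, "h": 616},
{"id": "K3", "type": "saddle", "x": 438, "y": 54, "h": 612},
{"id": "K4", "type": "saddle", "x": 137, "y": 51, "h": 599},
{"id": "K5", "type": "saddle", "x": 137, "y": 513, "h": 591},
{"id": "K6", "type": "saddle", "x": 469, "y": 114, "h": 587},
{"id": "K7", "type": "saddle", "x": 17, "y": 147, "h": 575},
{"id": "K8", "type": "saddle", "x": 462, "y": 527, "h": 564}],
"edges": [["K1", "S1"], ["K1", "L1"], ["K1", "L2"], ["K2", "S1"], ["K2", "L1"], ["K2", "L4"], ["K3", "S1"], ["K3", "L1"], ["K3", "L6"], ["K4", "S1"], ["K4", "L5"], ["K4", "L6"], ["K5", "S1"], ["K5", "L2"], ["K5", "L3"], ["K6", "S1"], ["K6", "L1"], ["K6", "L7"], ["K7", "S1"], ["K7", "L5"], ["K7", "L8"], ["K8", "S1"], ["K8", "L4"], ["K8", "L9"]]}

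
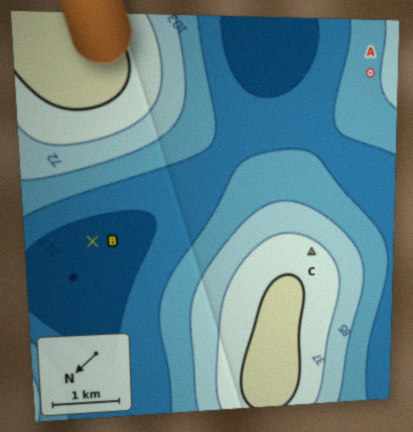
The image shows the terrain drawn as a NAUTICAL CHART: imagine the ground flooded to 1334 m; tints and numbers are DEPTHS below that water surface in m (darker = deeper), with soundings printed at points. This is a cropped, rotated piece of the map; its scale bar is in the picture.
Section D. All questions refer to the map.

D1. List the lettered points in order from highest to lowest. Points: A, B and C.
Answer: C A B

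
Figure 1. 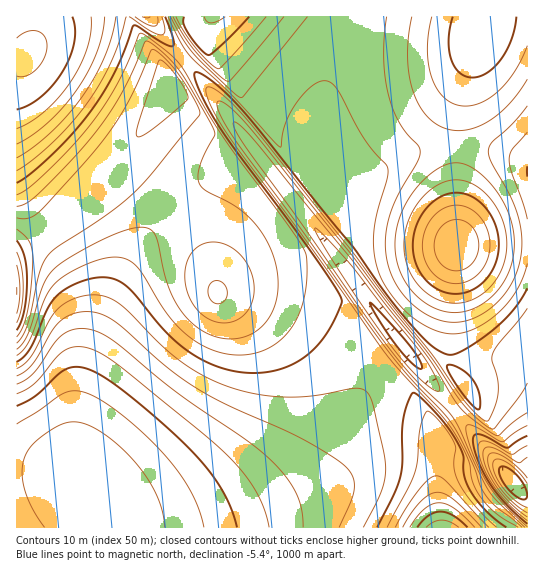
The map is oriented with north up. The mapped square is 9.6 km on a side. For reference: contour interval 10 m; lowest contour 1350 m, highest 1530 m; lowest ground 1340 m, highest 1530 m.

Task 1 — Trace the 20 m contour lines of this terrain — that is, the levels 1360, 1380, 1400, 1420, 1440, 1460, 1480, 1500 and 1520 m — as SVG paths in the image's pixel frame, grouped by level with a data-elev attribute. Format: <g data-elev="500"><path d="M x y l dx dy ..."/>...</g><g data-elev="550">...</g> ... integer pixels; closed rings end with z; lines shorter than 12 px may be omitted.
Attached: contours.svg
<g data-elev="1360"><path d="M527 507l-12-6-13-14-8-16-1-6 1-4 5-2 10 5 10 9 8 11"/></g><g data-elev="1380"><path d="M45 527l-12-18-8-18-3-16 2-14 6-13 11-11 18-12 15-3 13 3 15 8 17 13 16 16 12 16 10 17 5 16 3 16"/><path d="M527 517l-17-14-14-17-10-19-3-14 2-5 5-1 9 4 19 11 3 0 6-5"/></g><g data-elev="1400"><path d="M527 524l-21-20-15-19-13-24-5-20 1-6 5-1 28 14 20-12"/><path d="M17 406l18-10 23-21 9-6 7-2 8 0 17 7 20 13 28 23 30 27 21 21 14 17 12 18 8 17 5 17"/><path d="M419 369l-10-9-14-16-18-28-7-13 23 23 20 23 9 16 0 3z"/><path d="M72 17l3 12-1 13-4 15-7 13-10 15-12 12-12 8-12 4"/></g><g data-elev="1420"><path d="M525 527l-34-33-9-15-29-61-42-43-28-34-85-122-52-71-11-18-1-8 7 4 13 14 97 119 35 46 40 50 29 46 8 10 24 19 11 6 16-15 13-8"/><path d="M17 384l9-4 8-7 21-31 11-10 8-3 9-1 10 2 9 4 17 11 58 47 70 49 24 20 16 17 10 16 5 16 1 17"/><path d="M105 17l-3 17-5 19-9 18-11 19-14 17-14 15-16 13-16 9"/></g><g data-elev="1440"><path d="M518 527l-21-13-17-17-7-15-6-25-15-28-12-15-53-59-82-116-70-93-23-39-6-13 1-7 6 1 10 7 28 30 101 126 42 56 37 46 33 48 11 12 10 8 2 0 3-3 6-13 2-11 0-15-6-20 1-6 6-10 28-35"/><path d="M17 369l8-5 6-8 19-37 9-12 8-5 10-4 20-3 12 3 12 7 41 41 23 18 21 13 21 9 28 8 31 3 28-1 39-8 10 2 6 4 4 10 11 47 2 18-2 12-3 12-18 34"/><path d="M126 17l-6 24-9 20-10 21-13 20-16 20-18 19-21 19-16 11"/><path d="M162 17l3 14-2 3-2 1-11-4-21-14"/></g><g data-elev="1460"><path d="M497 527l-21-20-15-20-7-17 0-9 2-12-2-7-13-19-8-9-6-3-3 6-4 10-3 34-3 13-27 53"/><path d="M17 355l6-5 6-9 15-40 9-15 8-8 10-6 28-12 19-3 13 5 11 11 25 41 16 18 12 9 14 7 13 5 13 2 15-1 15-4 12-7 11-10 8-14 6-14 4-16 1-19-1-16-5-10-78-107-41-70-14-14-26-20-4 2-10 27-13 25-24 36-20 24-24 24-18 17-12 7"/><path d="M527 219l-4-17-12-31-2-12 4-10 14-17"/><path d="M168 17l13 26 8 12 40 37 45 50 7 5 2-16 4-12 7-13 9-12 10-9 9-4 7 0 6 6 29 51 24 29-1 11-13 48-1 17 2 16 5 18 9 14 14 18 14 11 16 9 16 5 14-1 15-6 17-12 15-15 11-17 6-20"/></g><g data-elev="1480"><path d="M482 527l-28-27-8-6-8-2-8 2-9 7-10 12-8 14"/><path d="M17 343l5-6 5-11 12-53 8-17 11-10 52-33 23-19 17-19 49-60-1-8-12-22-13-18-12-13-7-4-3 0-14 35-14 26-16 24-22 27-47 51-11 5-10 0"/><path d="M216 322l15 0 13-7 8-13 2-16-4-17-10-15-14-9-15-3-10 3-10 8-5 12-1 14 3 15 7 13 10 10z"/><path d="M444 311l11 2 12-2 12-5 11-8 9-10 8-11 5-14 2-13 0-13-3-15-4-13-8-14-10-13-11-10-11-7-9-2-9 1-11 5-11 7-10 12-15 23-5 14-2 13 2 24 4 12 6 11 16 17 11 6z"/><path d="M173 17l12 20 11 16 23 23 10 5 55-64"/><path d="M412 17l-4 36 0 16 3 16 5 13 6 12 8 9 9 7 11 4 11 1 12-3 12-5 12-7 10-10 20-27"/></g><g data-elev="1500"><path d="M467 527l-14-12-12-3-12 3-12 12"/><path d="M17 330l4-8 3-11 3-30-2-24-8-17"/><path d="M446 293l9 1 8-1 16-7 13-15 6-18 0-20-8-19-13-14-8-5-8-2-15 1-15 9-11 15-7 19 1 18 6 16 11 14z"/><path d="M184 17l-1 6 6 11 12 15 8 6 16-13 24-25"/><path d="M453 17l-4 22 2 20 4 8 5 6 6 3 7 2 6-2 8-3 14-14 10-20 5-22"/></g><g data-elev="1520"><path d="M17 314l3-24-3-25"/><path d="M451 270l8 1 9-4 6-6 4-10 0-10-3-10-6-7-8-4-8 0-8 4-6 6-4 9-1 10 3 9 6 8z"/></g>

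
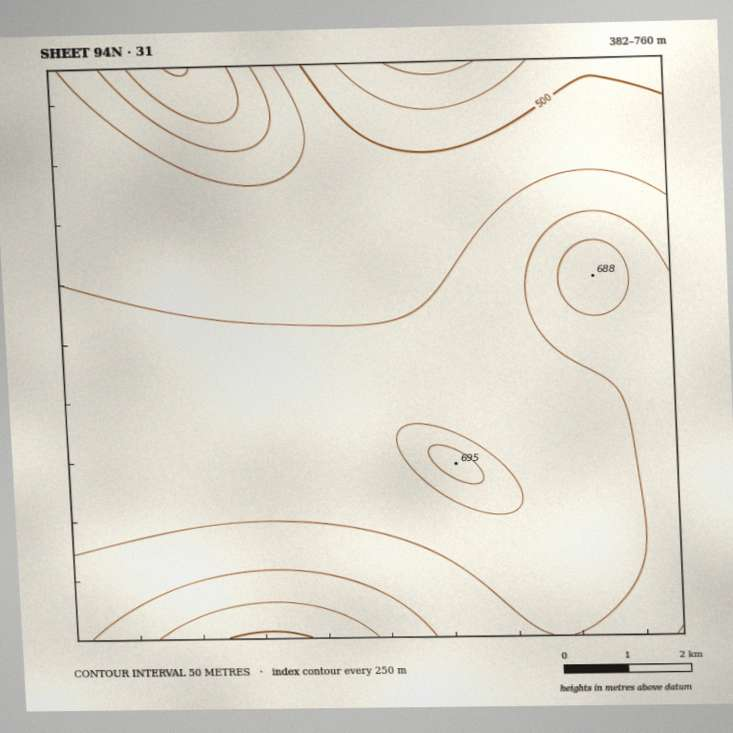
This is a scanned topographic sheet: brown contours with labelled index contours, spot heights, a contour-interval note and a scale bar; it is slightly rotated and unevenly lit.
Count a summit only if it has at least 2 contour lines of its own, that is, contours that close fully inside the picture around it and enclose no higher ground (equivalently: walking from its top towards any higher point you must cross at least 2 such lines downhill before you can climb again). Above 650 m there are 1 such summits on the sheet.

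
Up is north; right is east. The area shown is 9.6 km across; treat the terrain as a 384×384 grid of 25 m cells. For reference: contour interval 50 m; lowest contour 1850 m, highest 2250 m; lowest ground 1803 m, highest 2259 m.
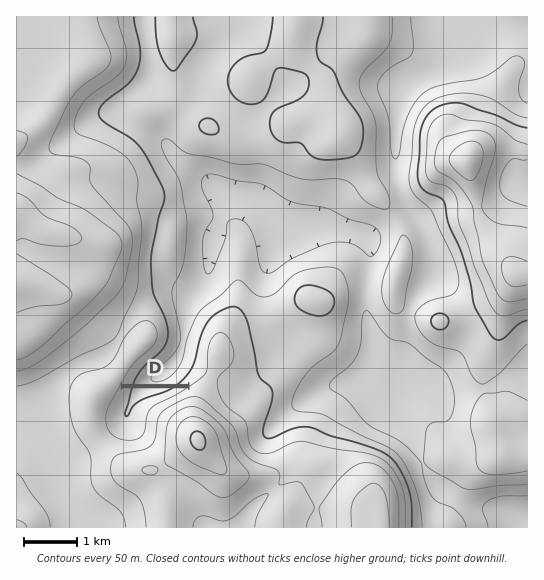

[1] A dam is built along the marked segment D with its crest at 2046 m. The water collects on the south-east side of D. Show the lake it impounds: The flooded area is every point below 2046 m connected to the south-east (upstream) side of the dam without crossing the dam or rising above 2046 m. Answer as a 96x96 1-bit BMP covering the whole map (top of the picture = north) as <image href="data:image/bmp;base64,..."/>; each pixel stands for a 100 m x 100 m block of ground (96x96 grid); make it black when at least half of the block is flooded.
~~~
<image width="96" height="96" href="data:image/bmp;base64,Qk2+BAAAAAAAAD4AAAAoAAAAYAAAAGAAAAABAAEAAAAAAIAEAAATCwAAEwsAAAIAAAAAAAAA////AAAAAAAAAAAAAAAAAAAAAAAAAAAAAAAAAAAAAAAAAAAAAAAAAAAAAAAAAAAAAAAAAAAAAAAAAAAAAAAAAAAAAAAAAAAAAAAAAAAAAAAAAAAAAAAAAAAAAAAAAAAAAAAAAAAAAAAAAAAAAAAAAAAAAAAAAAAAAAAAAAAAAAAAAAAAAAAAAAAAAAAAAAAAAAAAAAAAAAAAAAAAAAAAAAAAAAAAAAAAAAAAAAAAAAAAAAAAAAAAAAAAAAAAAAAAAAAAAAAAAAAAAAAAAAAAAAAAAAAAAD4AAAAAAAAAAAAAAH8AAAAAAAAAAAAAAH8AAAAAAAAAAAAAAH8AAAAAAAAAAAAAAH+AAAAAAAAAAAAAAH+AAAAAAAAAAAAAAD/gAAAAAAAAAAAAAD/4AAAAAAAAAAAAAB/+AAAAAAAAAAAAAAAAAAAAAAAAAAAAAAAAAAAAAAAAAAAAAAAAAAAAAAAAAAAAAAAAAAAAAAAAAAAAAAAAAAAAAAAAAAAAAAAAAAAAAAAAAAAAAAAAAAAAAAAAAAAAAAAAAAAAAAAAAAAAAAAAAAAAAAAAAAAAAAAAAAAAAAAAAAAAAAAAAAAAAAAAAAAAAAAAAAAAAAAAAAAAAAAAAAAAAAAAAAAAAAAAAAAAAAAAAAAAAAAAAAAAAAAAAAAAAAAAAAAAAAAAAAAAAAAAAAAAAAAAAAAAAAAAAAAAAAAAAAAAAAAAAAAAAAAAAAAAAAAAAAAAAAAAAAAAAAAAAAAAAAAAAAAAAAAAAAAAAAAAAAAAAAAAAAAAAAAAAAAAAAAAAAAAAAAAAAAAAAAAAAAAAAAAAAAAAAAAAAAAAAAAAAAAAAAAAAAAAAAAAAAAAAAAAAAAAAAAAAAAAAAAAAAAAAAAAAAAAAAAAAAAAAAAAAAAAAAAAAAAAAAAAAAAAAAAAAAAAAAAAAAAAAAAAAAAAAAAAAAAAAAAAAAAAAAAAAAAAAAAAAAAAAAAAAAAAAAAAAAAAAAAAAAAAAAAAAAAAAAAAAAAAAAAAAAAAAAAAAAAAAAAAAAAAAAAAAAAAAAAAAAAAAAAAAAAAAAAAAAAAAAAAAAAAAAAAAAAAAAAAAAAAAAAAAAAAAAAAAAAAAAAAAAAAAAAAAAAAAAAAAAAAAAAAAAAAAAAAAAAAAAAAAAAAAAAAAAAAAAAAAAAAAAAAAAAAAAAAAAAAAAAAAAAAAAAAAAAAAAAAAAAAAAAAAAAAAAAAAAAAAAAAAAAAAAAAAAAAAAAAAAAAAAAAAAAAAAAAAAAAAAAAAAAAAAAAAAAAAAAAAAAAAAAAAAAAAAAAAAAAAAAAAAAAAAAAAAAAAAAAAAAAAAAAAAAAAAAAAAAAAAAAAAAAAAAAAAAAAAAAAAAAAAAAAAAAAAAAAAAAAAAAAAAAAAAAAAAAAAAAAAAAAAAAAAAAAAAAAAAAAAAAAAAAAAAAAAAAAAAAAAAAAAAAAAAAAAAAAAAAAAAAAAAAAAAAAAAAAAAAAAAAAAAAAAAAAAAAAAAAAAAAAAAAAAAAAAAAAAAAAAAAAAAAAA="/>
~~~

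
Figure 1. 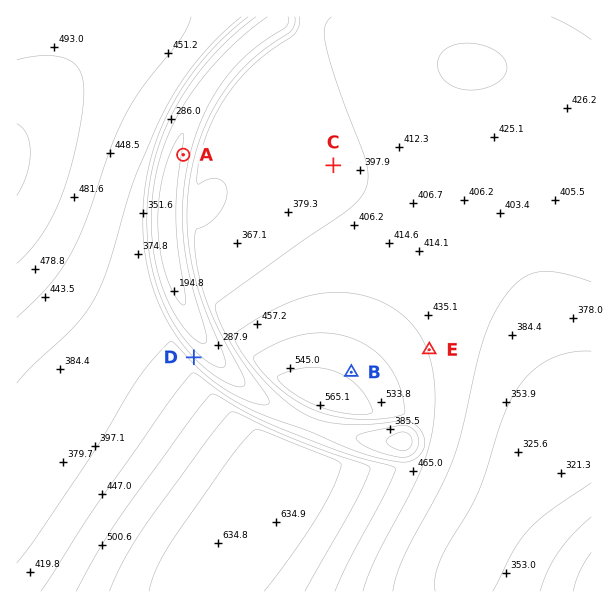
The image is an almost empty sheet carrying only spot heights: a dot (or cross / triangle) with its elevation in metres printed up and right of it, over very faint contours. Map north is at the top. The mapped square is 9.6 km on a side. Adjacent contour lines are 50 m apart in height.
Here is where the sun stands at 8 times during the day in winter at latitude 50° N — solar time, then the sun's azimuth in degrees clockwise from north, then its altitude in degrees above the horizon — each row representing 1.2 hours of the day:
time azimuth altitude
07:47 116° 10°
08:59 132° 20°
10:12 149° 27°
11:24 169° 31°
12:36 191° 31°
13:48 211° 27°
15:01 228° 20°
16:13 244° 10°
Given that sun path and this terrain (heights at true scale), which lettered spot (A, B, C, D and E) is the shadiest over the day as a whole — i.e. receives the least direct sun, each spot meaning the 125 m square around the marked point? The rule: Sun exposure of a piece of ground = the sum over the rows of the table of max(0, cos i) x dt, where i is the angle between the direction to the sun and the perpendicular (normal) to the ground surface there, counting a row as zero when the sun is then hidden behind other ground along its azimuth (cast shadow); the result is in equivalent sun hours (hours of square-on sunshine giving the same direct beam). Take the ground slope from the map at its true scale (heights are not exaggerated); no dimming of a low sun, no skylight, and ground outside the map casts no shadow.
D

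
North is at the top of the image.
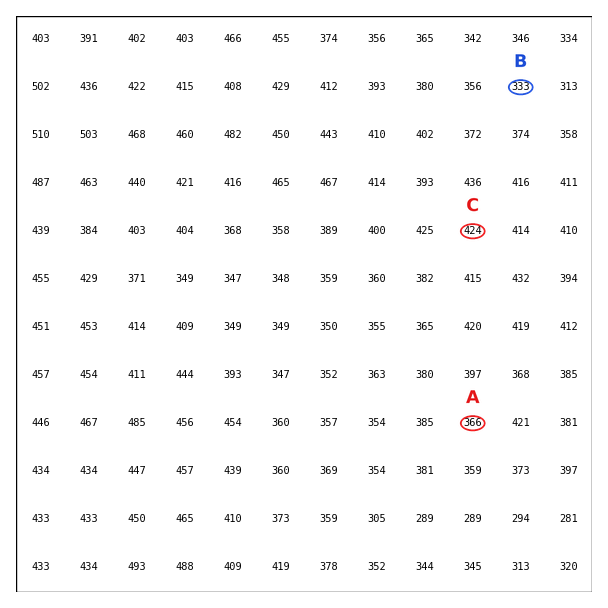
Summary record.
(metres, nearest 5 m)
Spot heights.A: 365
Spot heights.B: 335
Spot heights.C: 425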